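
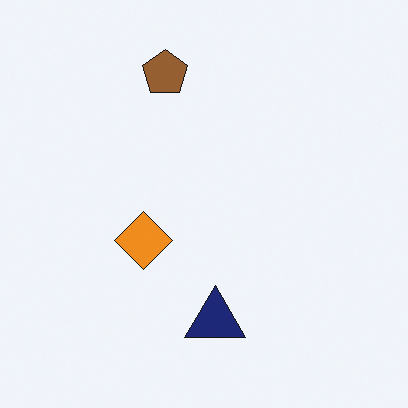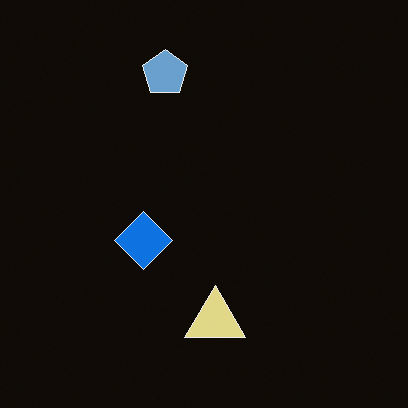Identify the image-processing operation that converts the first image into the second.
It was color-inverted (negative).

The light background has become dark and every shape's color is its complement — a photographic negative.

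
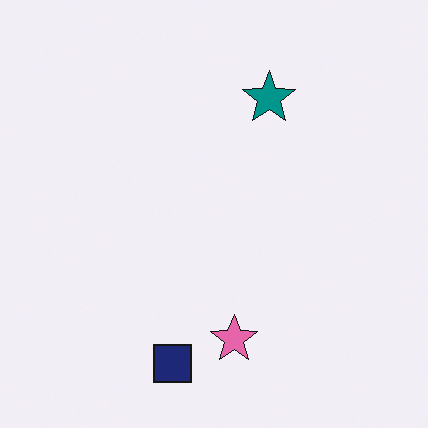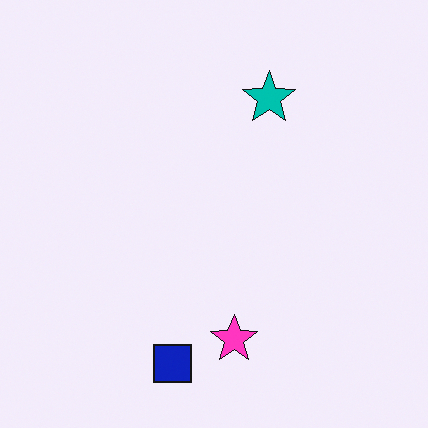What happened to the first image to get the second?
It was heavily oversaturated.

All colors are more vivid — a global saturation change.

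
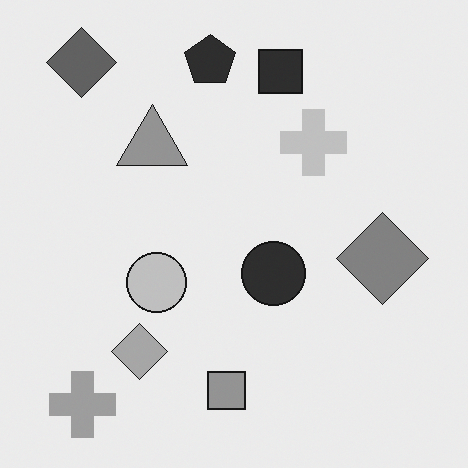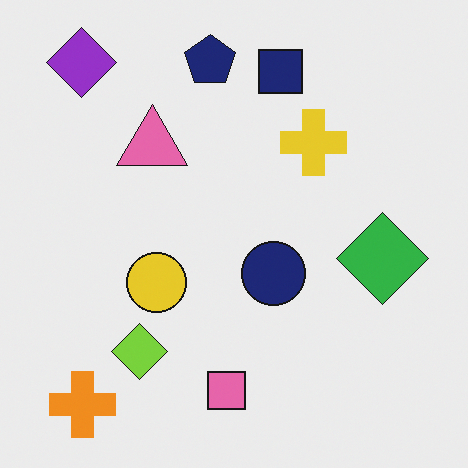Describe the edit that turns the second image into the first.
The transformation is: converted to grayscale.

All color is removed — every shape is now a shade of grey.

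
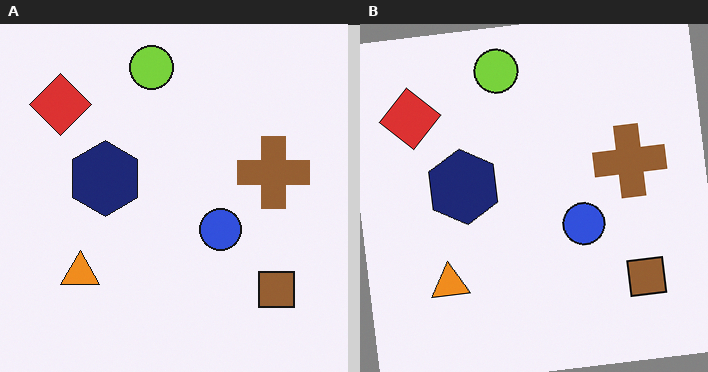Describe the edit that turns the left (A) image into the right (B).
Rotated counter-clockwise by a few degrees.

Every shape is tilted by the same angle and the image corners show triangular fill wedges — a whole-image rotation by a non-right angle.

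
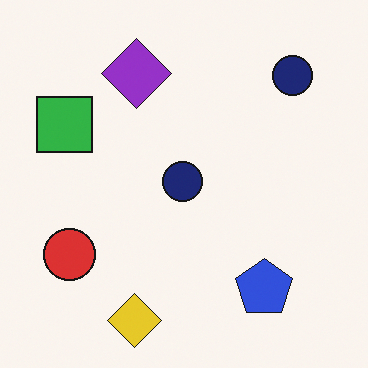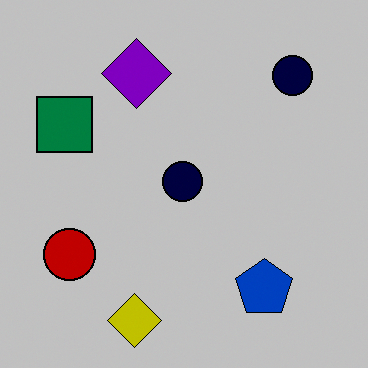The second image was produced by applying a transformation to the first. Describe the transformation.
It was aggressively posterized.

Each flat color has snapped to a coarser quantized level — most visibly, the near-white background has dropped to a flat grey.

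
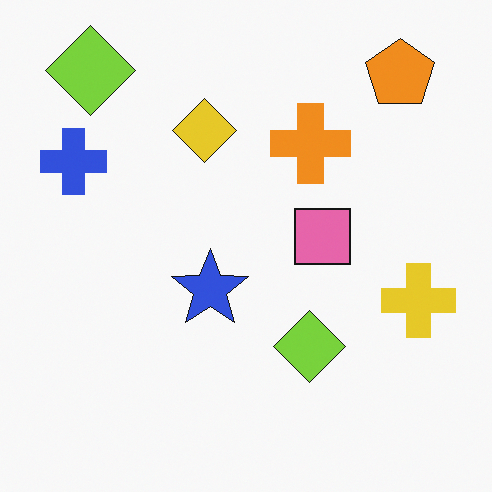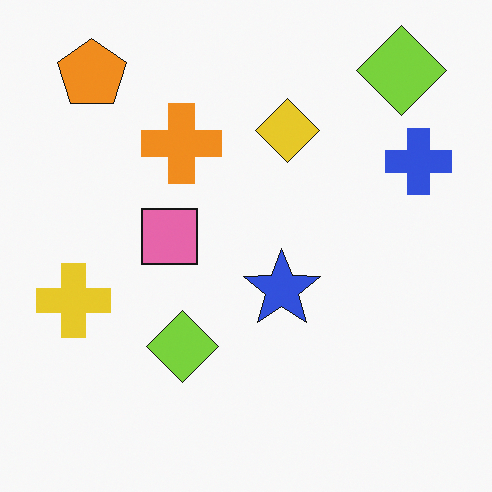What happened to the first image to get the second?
The second image is the first flipped horizontally (left ↔ right).

The blue cross is in the top-left of the first image and the top-right of the second — shapes on opposite sides of the vertical midline have swapped in a mirror flip.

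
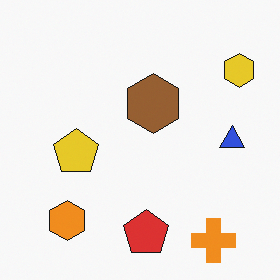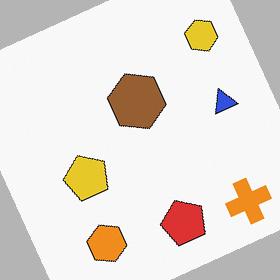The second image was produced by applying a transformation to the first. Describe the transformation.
The image was rotated counter-clockwise by a moderate amount.

Every shape is tilted by the same angle and the image corners show triangular fill wedges — a whole-image rotation by a non-right angle.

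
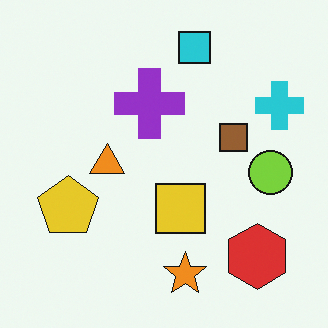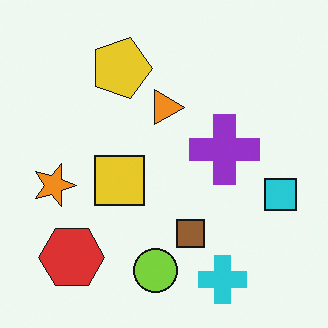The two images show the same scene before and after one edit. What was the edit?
This is the original image rotated 90° clockwise.

The red hexagon sits in the bottom-right of the first image and the bottom-left of the second — consistent with a whole-image 90° clockwise rotation.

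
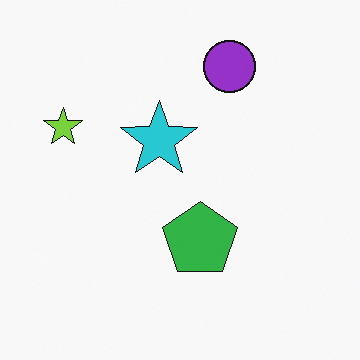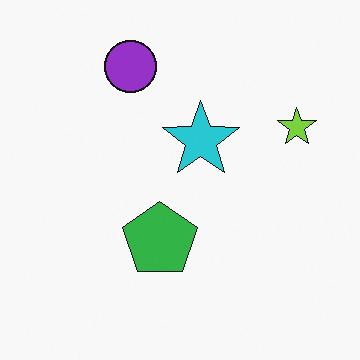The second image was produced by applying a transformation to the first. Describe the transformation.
This is the original image flipped horizontally (left ↔ right).

The lime star is in the left of the first image and the right of the second — shapes on opposite sides of the vertical midline have swapped in a mirror flip.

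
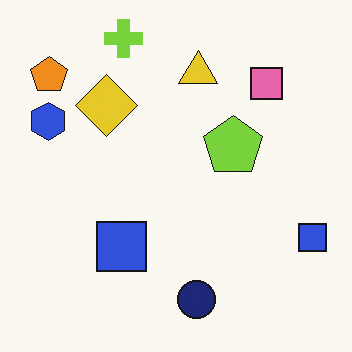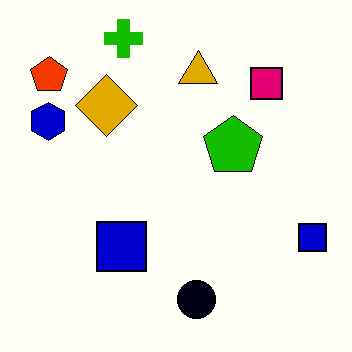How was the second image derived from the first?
It was given much higher contrast.

Tones are pushed away from mid-grey across the whole image — a global contrast change.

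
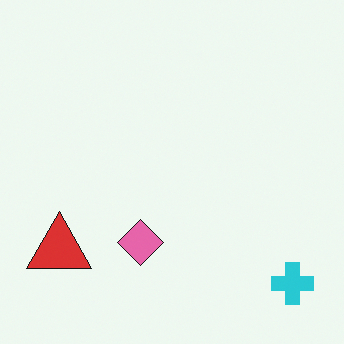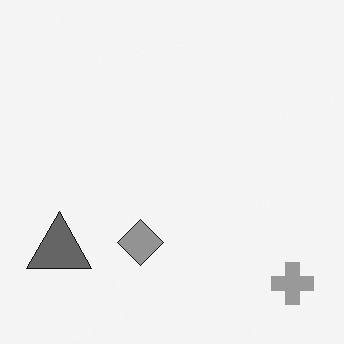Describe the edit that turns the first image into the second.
The transformation is: converted to grayscale.

All color is removed — every shape is now a shade of grey.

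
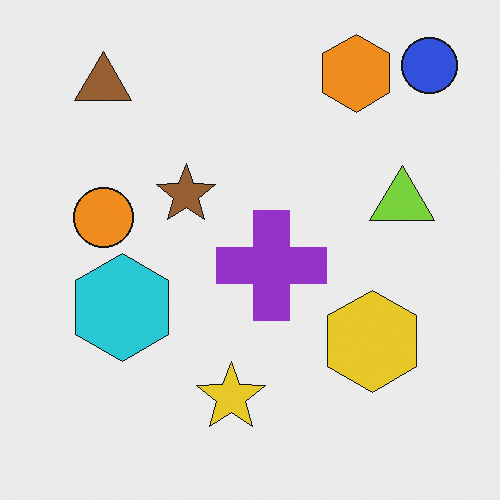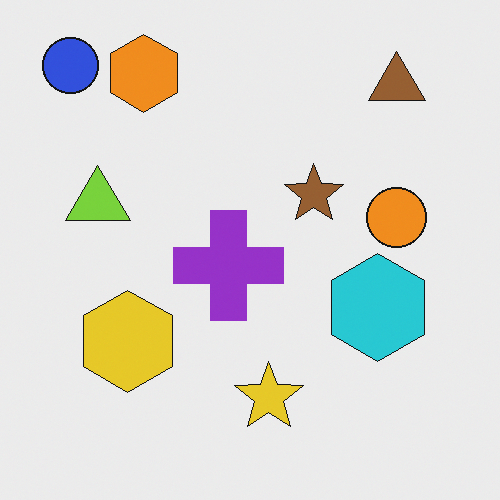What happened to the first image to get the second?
This is the original image flipped horizontally (left ↔ right).

The blue circle is in the top-right of the first image and the top-left of the second — shapes on opposite sides of the vertical midline have swapped in a mirror flip.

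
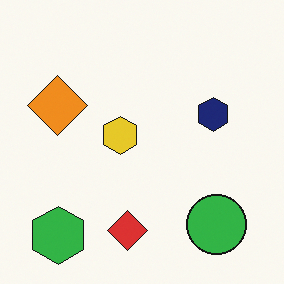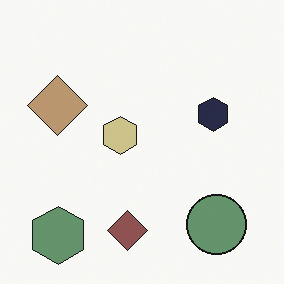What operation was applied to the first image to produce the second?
Made much more muted (saturation change).

All colors are more muted and greyish — a global saturation change.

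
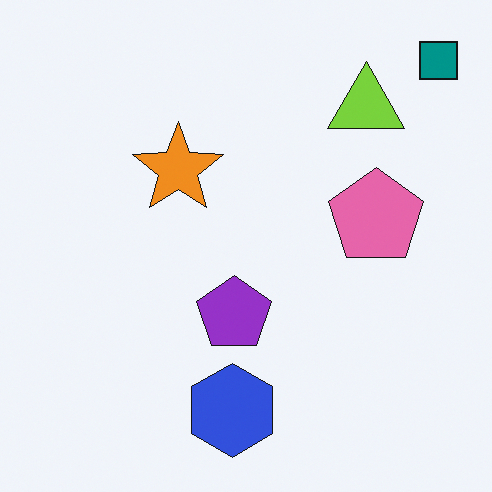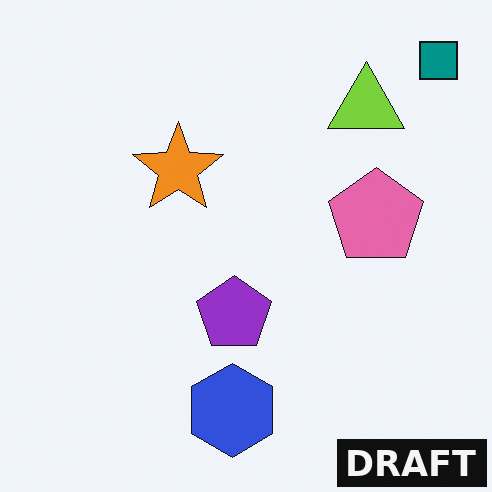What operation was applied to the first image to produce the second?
The image was watermarked with the text "DRAFT" in the lower-right corner.

A dark label reading "DRAFT" appears in the lower-right corner.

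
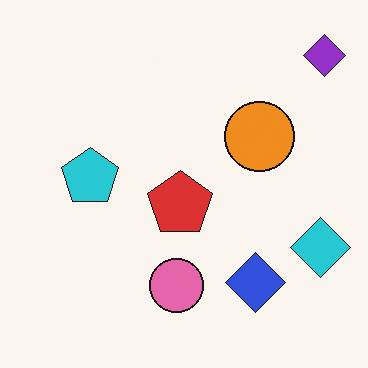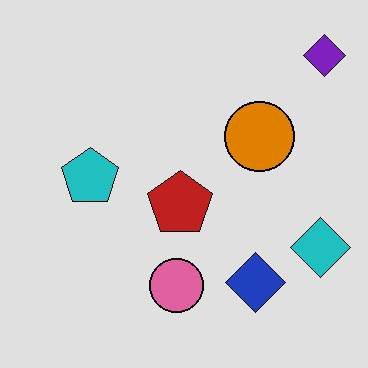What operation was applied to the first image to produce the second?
This is the original image moderately posterized.

Each flat color has snapped to a coarser quantized level — most visibly, the near-white background has dropped to a flat grey.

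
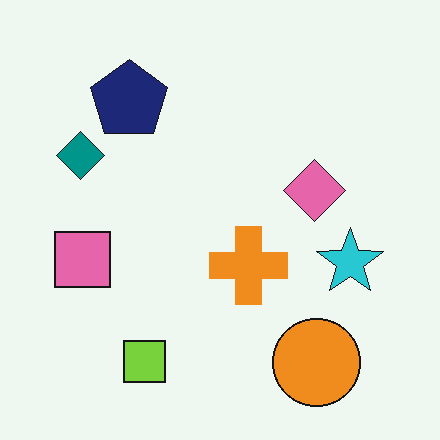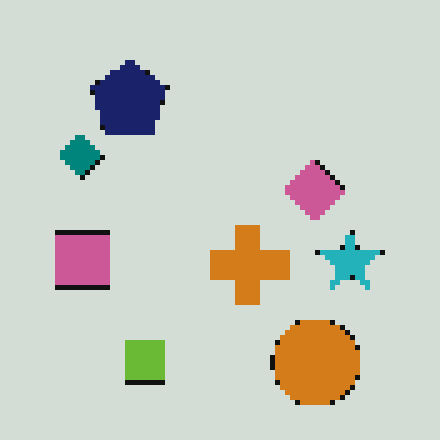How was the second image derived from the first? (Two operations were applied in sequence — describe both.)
This is the original image mildly pixelated, then darkened a little.

Shapes are reduced to large square blocks; fine edges and outlines are lost — a downscale-then-upscale (mosaic) effect. Every pixel — background and shapes alike — is uniformly darkened.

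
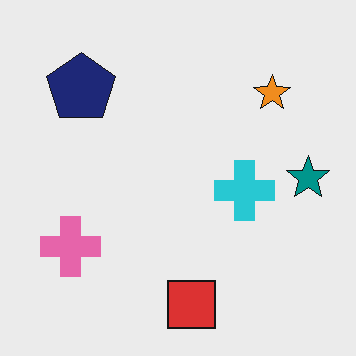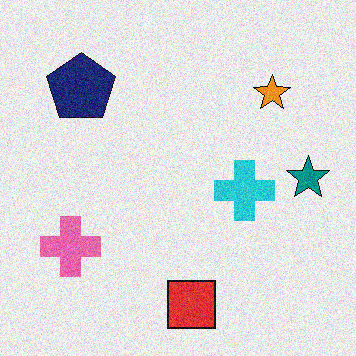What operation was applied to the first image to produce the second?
The transformation is: degraded with visible gaussian noise.

Random speckle covers the whole image, including the flat background.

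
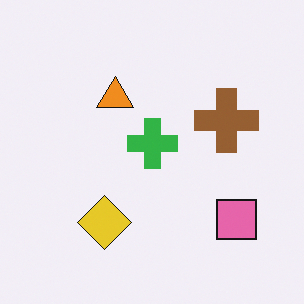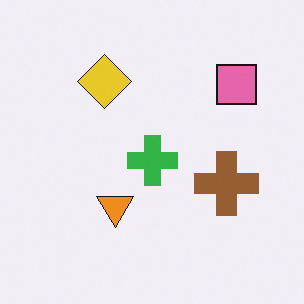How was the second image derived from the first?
The transformation is: flipped vertically (top ↔ bottom).

The yellow diamond is in the bottom of the first image and the top of the second — shapes on opposite sides of the horizontal midline have swapped in a mirror flip.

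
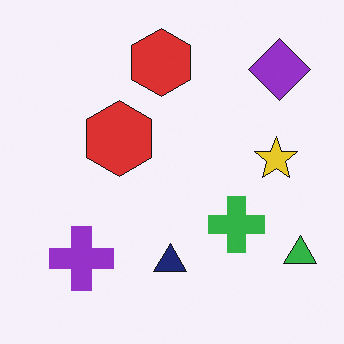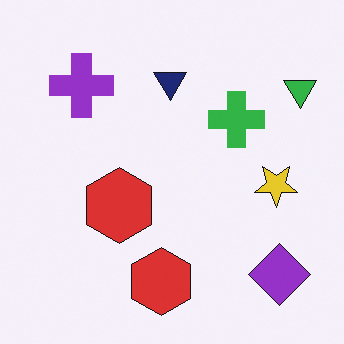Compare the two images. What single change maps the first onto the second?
The transformation is: flipped vertically (top ↔ bottom).

The purple diamond is in the top-right of the first image and the bottom-right of the second — shapes on opposite sides of the horizontal midline have swapped in a mirror flip.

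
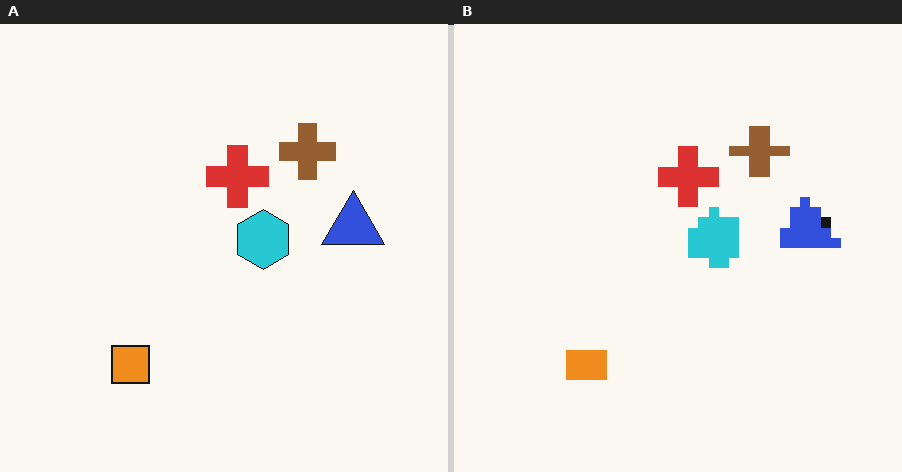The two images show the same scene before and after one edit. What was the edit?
It was coarsely pixelated.

Shapes are reduced to large square blocks; fine edges and outlines are lost — a downscale-then-upscale (mosaic) effect.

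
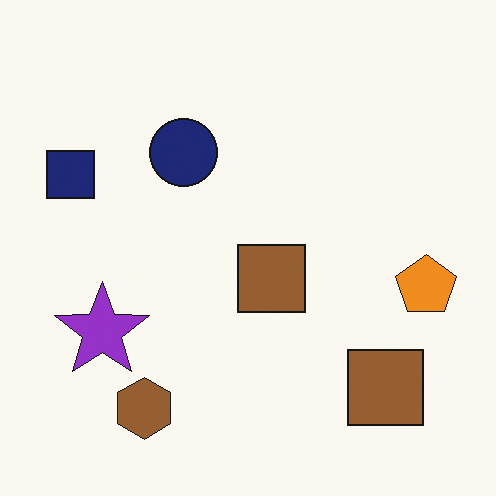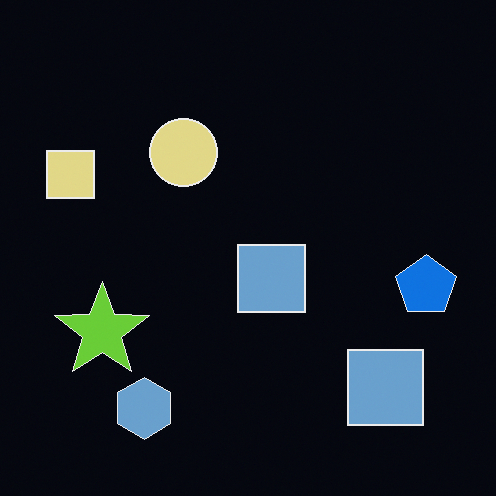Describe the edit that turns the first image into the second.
The second image is the first color-inverted (negative).

The light background has become dark and every shape's color is its complement — a photographic negative.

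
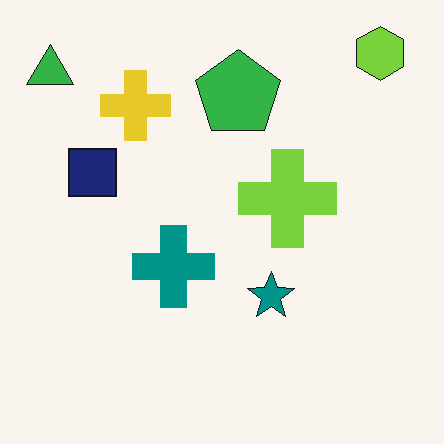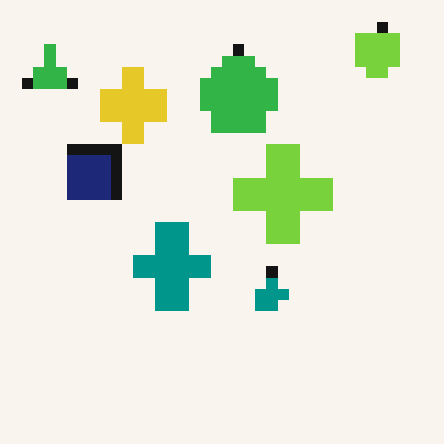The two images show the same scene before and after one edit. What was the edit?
It was coarsely pixelated.

Shapes are reduced to large square blocks; fine edges and outlines are lost — a downscale-then-upscale (mosaic) effect.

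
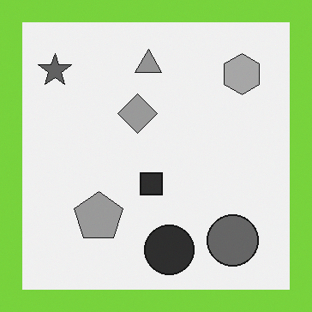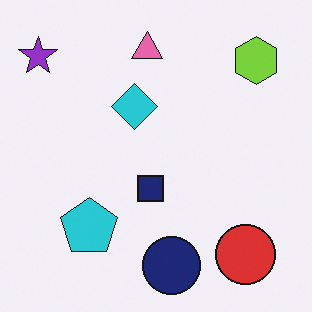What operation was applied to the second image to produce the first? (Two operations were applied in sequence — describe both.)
This is the original image converted to grayscale, then framed with a lime border.

All color is removed — every shape is now a shade of grey. A solid lime frame runs around the edge of the first image, with the content slightly shrunk inside it.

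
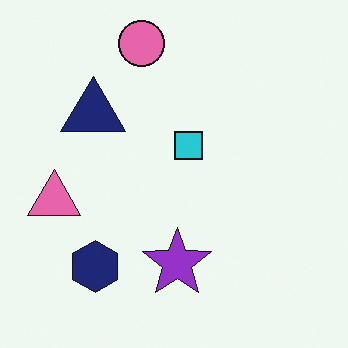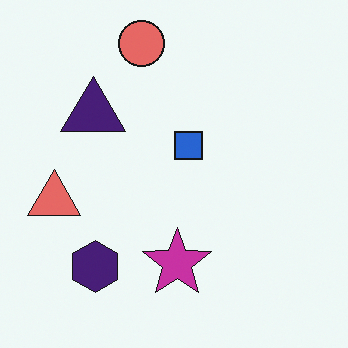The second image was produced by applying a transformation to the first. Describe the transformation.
This is the original image hue-shifted slightly.

Every shape's color has rotated by the same amount around the hue wheel — a uniform hue shift.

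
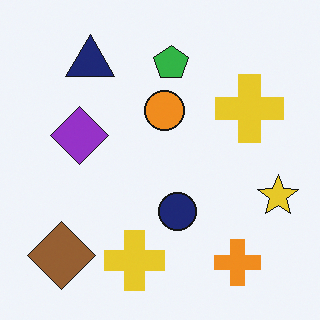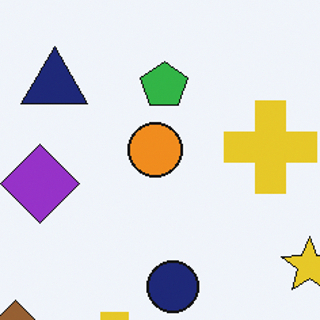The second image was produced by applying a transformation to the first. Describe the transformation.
The second image is the first cropped slightly and scaled back up.

The visible shapes are larger and the field of view is narrower; shapes near the original edges may be partly or wholly outside the frame — a crop-and-rescale.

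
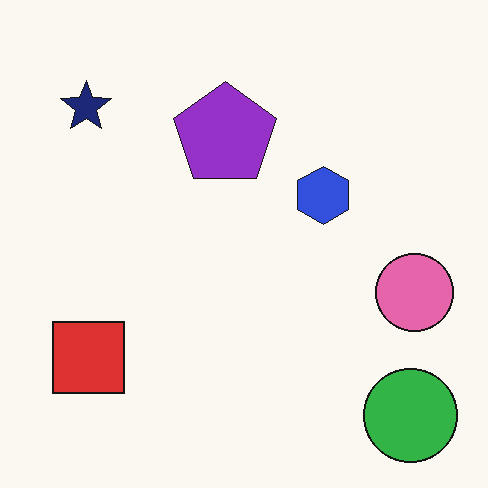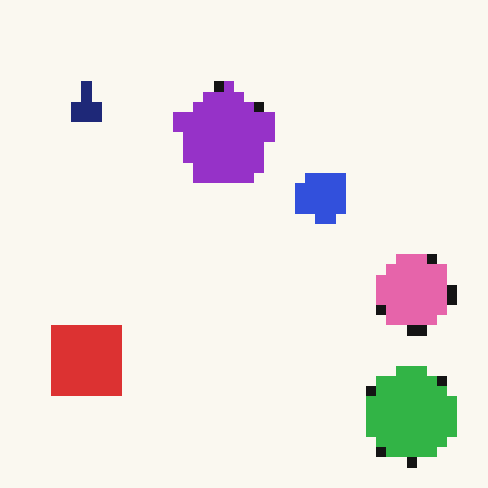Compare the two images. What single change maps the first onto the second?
The transformation is: heavily pixelated into large blocks.

Shapes are reduced to large square blocks; fine edges and outlines are lost — a downscale-then-upscale (mosaic) effect.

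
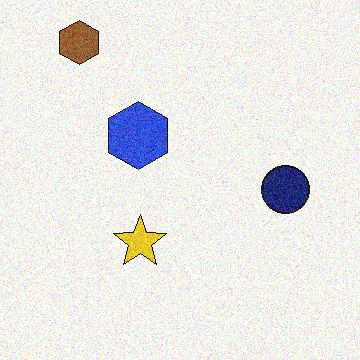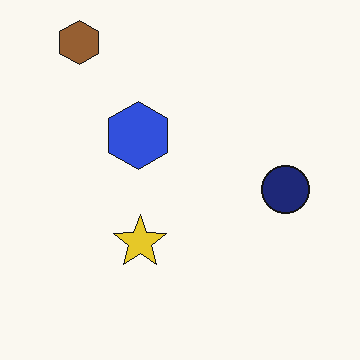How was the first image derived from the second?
The transformation is: degraded with visible gaussian noise.

Random speckle covers the whole image, including the flat background.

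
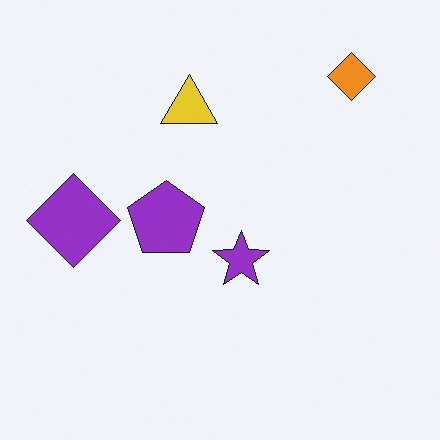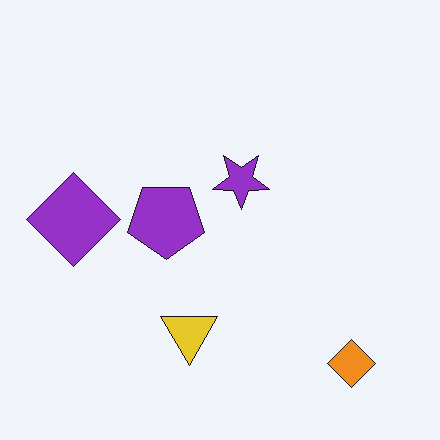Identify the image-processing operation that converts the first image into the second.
Flipped vertically (top ↔ bottom).

The orange diamond is in the top-right of the first image and the bottom-right of the second — shapes on opposite sides of the horizontal midline have swapped in a mirror flip.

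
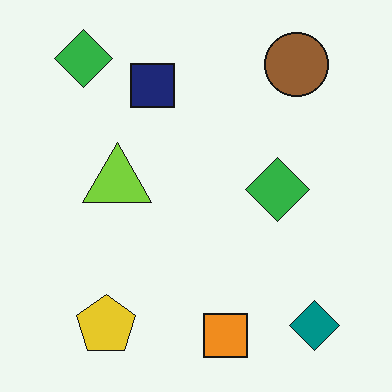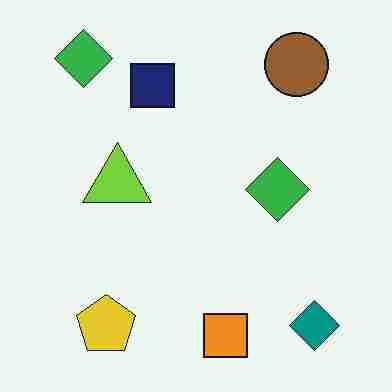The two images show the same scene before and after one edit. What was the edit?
The second image is the first heavily JPEG-compressed with obvious blocking artifacts.

Blocky 8×8 compression artifacts appear around shape edges and the flat background shows ringing — characteristic JPEG degradation.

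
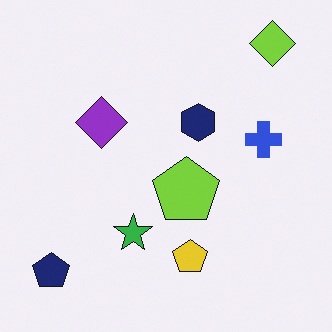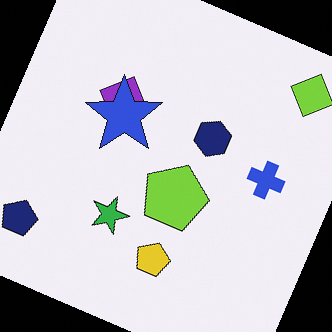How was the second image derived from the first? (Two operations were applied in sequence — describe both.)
The transformation is: rotated clockwise by a moderate amount, then overlaid with an additional blue star.

Every shape is tilted by the same angle and the image corners show triangular fill wedges — a whole-image rotation by a non-right angle. A blue star appears in the second image that is absent from the first.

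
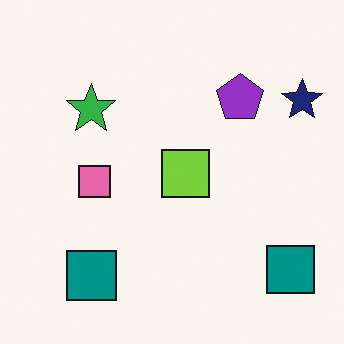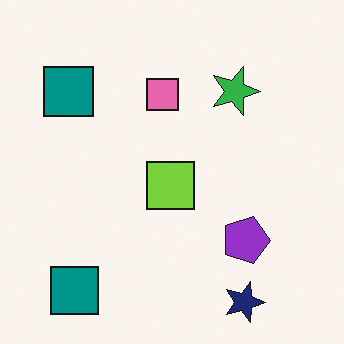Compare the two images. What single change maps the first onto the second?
The transformation is: rotated 90° clockwise.

The navy star sits in the top-right of the first image and the bottom-right of the second — consistent with a whole-image 90° clockwise rotation.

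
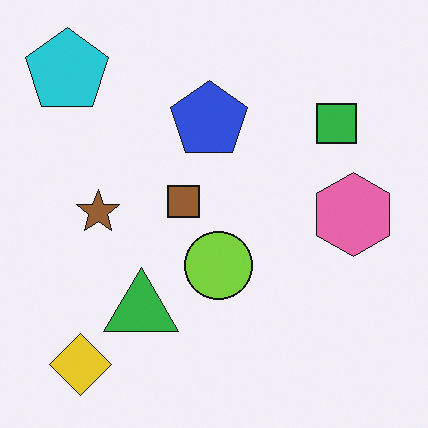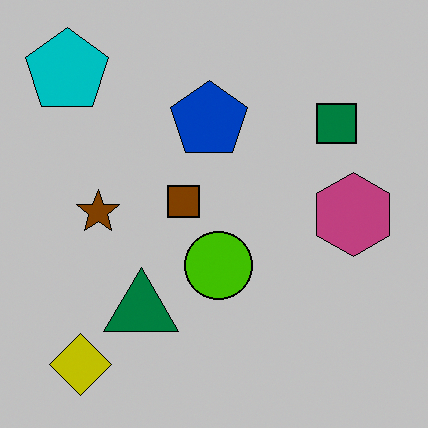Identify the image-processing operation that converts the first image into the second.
It was heavily posterized to just a handful of flat colors.

Each flat color has snapped to a coarser quantized level — most visibly, the near-white background has dropped to a flat grey.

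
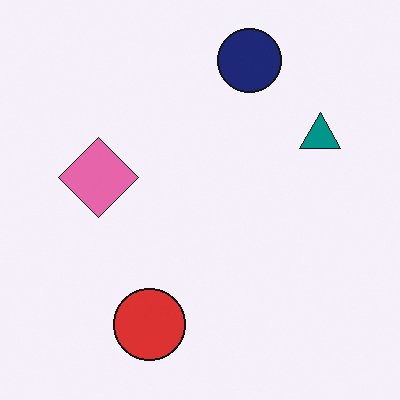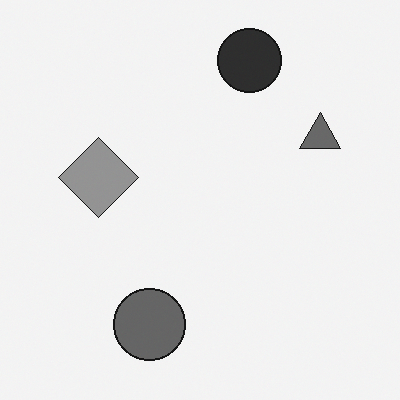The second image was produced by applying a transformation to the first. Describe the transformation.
Converted to grayscale.

All color is removed — every shape is now a shade of grey.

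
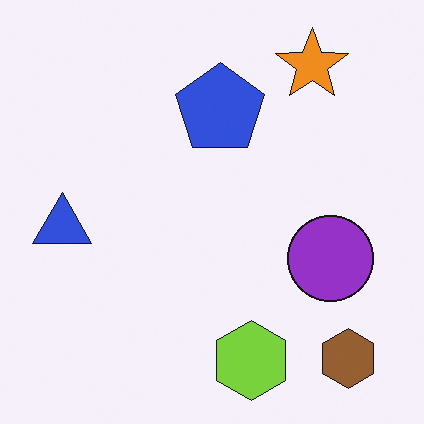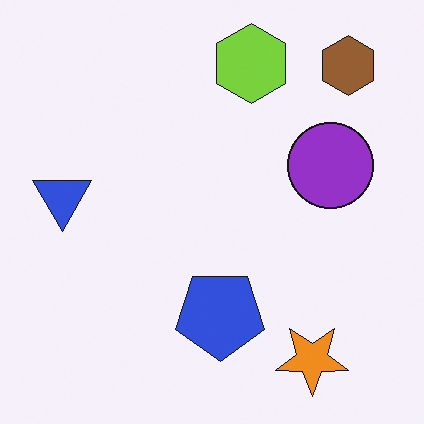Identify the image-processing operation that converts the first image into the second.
The image was flipped vertically (top ↔ bottom).

The lime hexagon is in the bottom of the first image and the top of the second — shapes on opposite sides of the horizontal midline have swapped in a mirror flip.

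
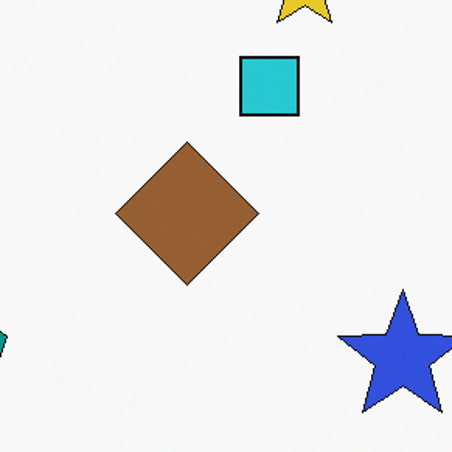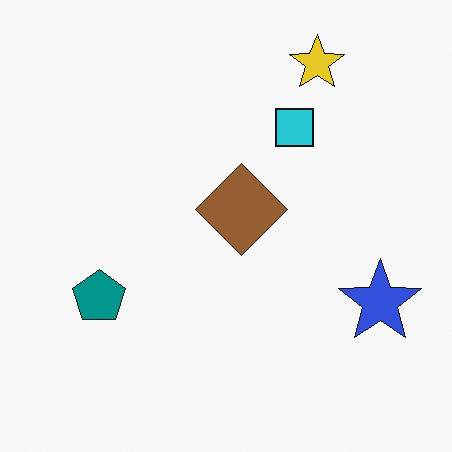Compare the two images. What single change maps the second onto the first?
The first image is the second cropped slightly and scaled back up.

The visible shapes are larger and the field of view is narrower; shapes near the original edges may be partly or wholly outside the frame — a crop-and-rescale.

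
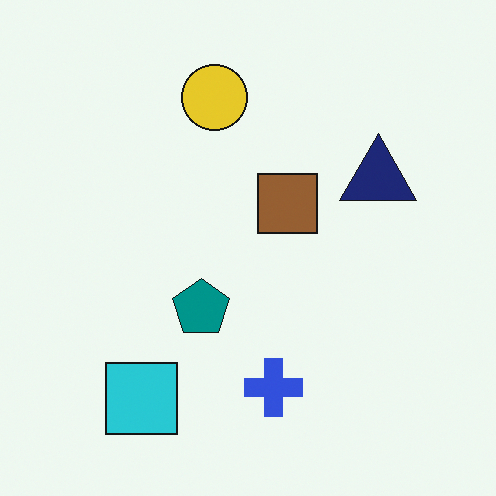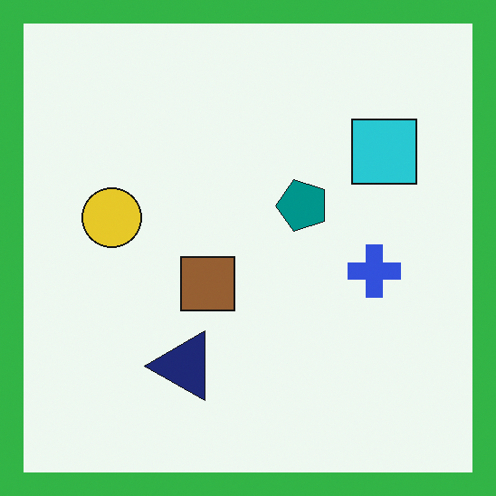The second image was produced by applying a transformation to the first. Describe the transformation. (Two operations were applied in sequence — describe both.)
The second image is the first transposed (reflected across the top-left ↔ bottom-right diagonal), then framed with a green border.

Shapes have swapped their row and column positions — what was in the top-right is now in the bottom-left — a diagonal reflection. A solid green frame runs around the edge of the second image, with the content slightly shrunk inside it.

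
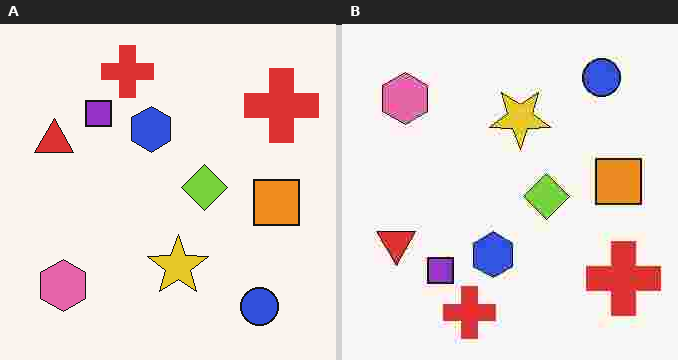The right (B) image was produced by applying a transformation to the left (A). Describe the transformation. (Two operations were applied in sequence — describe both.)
Flipped vertically (top ↔ bottom), then degraded with heavy JPEG compression.

The blue circle is in the bottom-right of the left (A) image and the top-right of the right (B) — shapes on opposite sides of the horizontal midline have swapped in a mirror flip. Blocky 8×8 compression artifacts appear around shape edges and the flat background shows ringing — characteristic JPEG degradation.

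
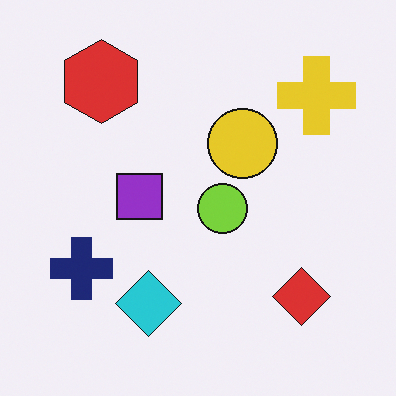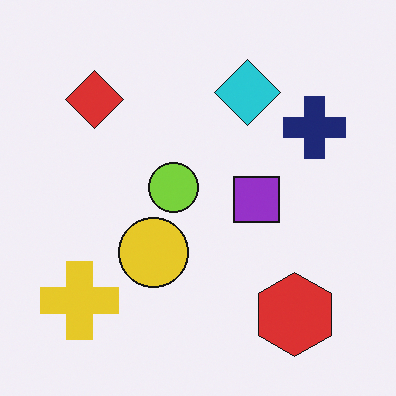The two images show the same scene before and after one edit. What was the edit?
Rotated 180°.

The yellow cross sits in the top-right of the first image and the bottom-left of the second — consistent with a whole-image 180° rotation.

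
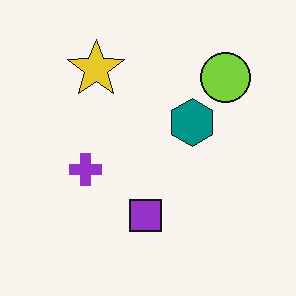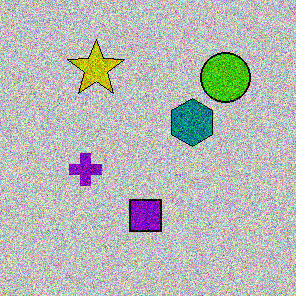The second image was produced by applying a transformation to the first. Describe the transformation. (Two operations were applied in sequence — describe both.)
The transformation is: aggressively posterized, then degraded with strong gaussian noise.

Each flat color has snapped to a coarser quantized level — most visibly, the near-white background has dropped to a flat grey. Random speckle covers the whole image, including the flat background.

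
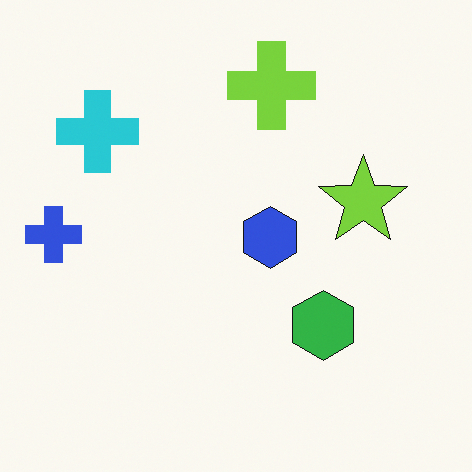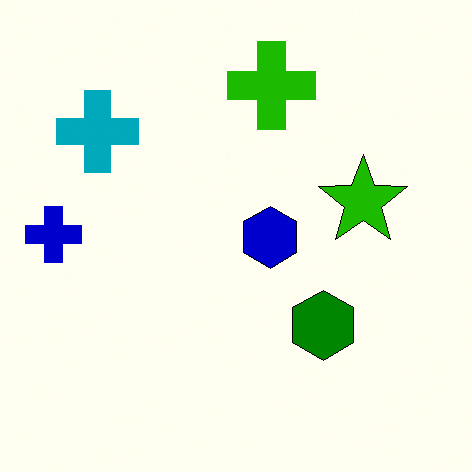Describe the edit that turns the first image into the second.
It was boosted in contrast.

Tones are pushed away from mid-grey across the whole image — a global contrast change.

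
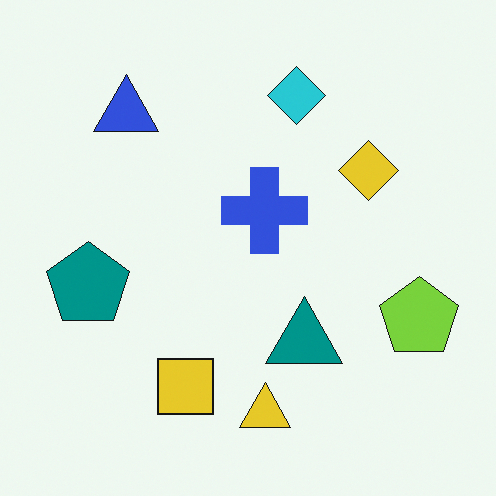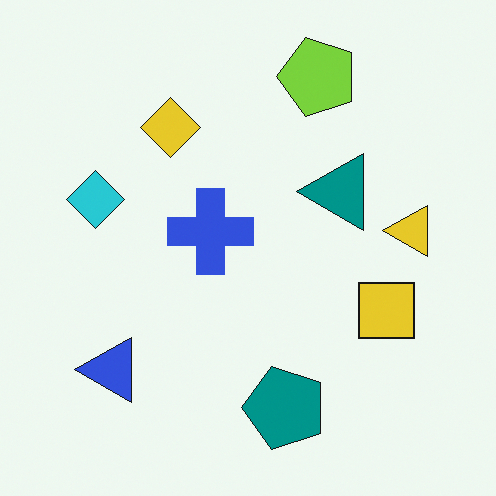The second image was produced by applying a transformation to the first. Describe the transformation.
The transformation is: rotated 90° counter-clockwise.

The lime pentagon sits in the right of the first image and the top of the second — consistent with a whole-image 90° counter-clockwise rotation.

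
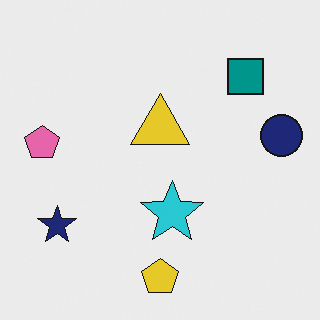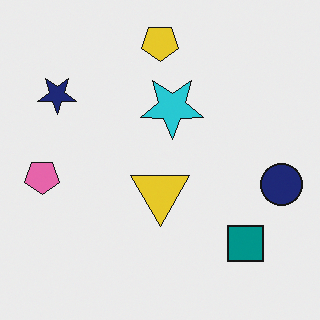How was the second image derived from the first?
It was flipped vertically (top ↔ bottom).

The yellow pentagon is in the bottom of the first image and the top of the second — shapes on opposite sides of the horizontal midline have swapped in a mirror flip.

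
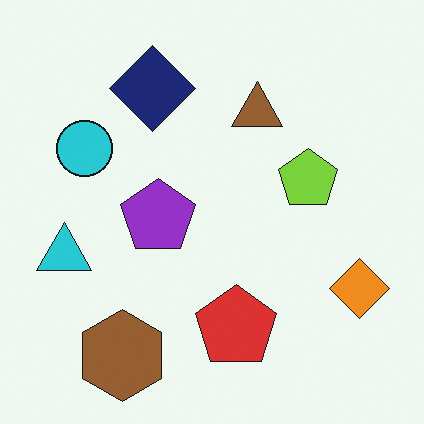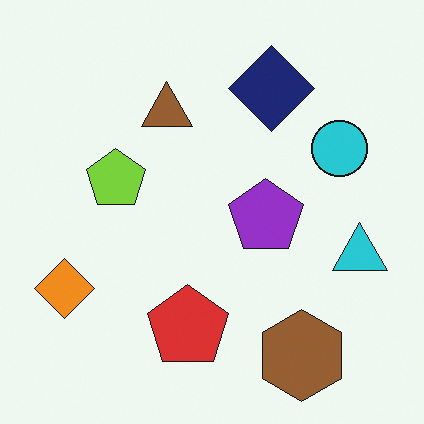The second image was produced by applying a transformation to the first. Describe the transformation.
It was flipped horizontally (left ↔ right).

The cyan triangle is in the left of the first image and the right of the second — shapes on opposite sides of the vertical midline have swapped in a mirror flip.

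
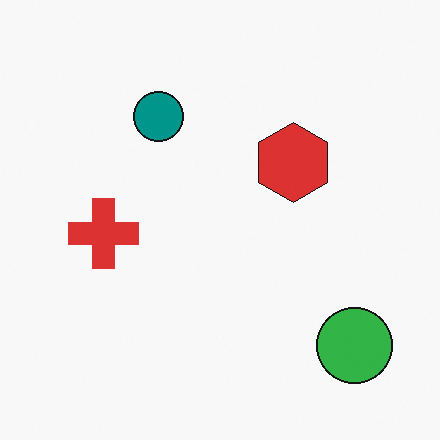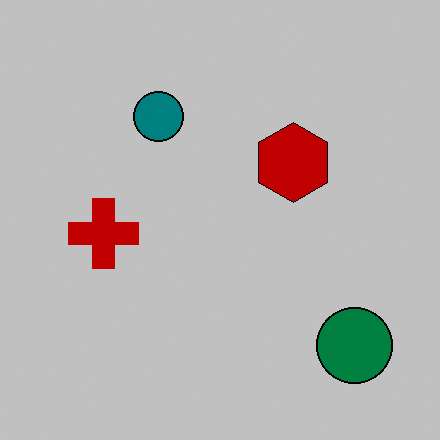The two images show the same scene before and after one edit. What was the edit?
The second image is the first heavily posterized to just a handful of flat colors.

Each flat color has snapped to a coarser quantized level — most visibly, the near-white background has dropped to a flat grey.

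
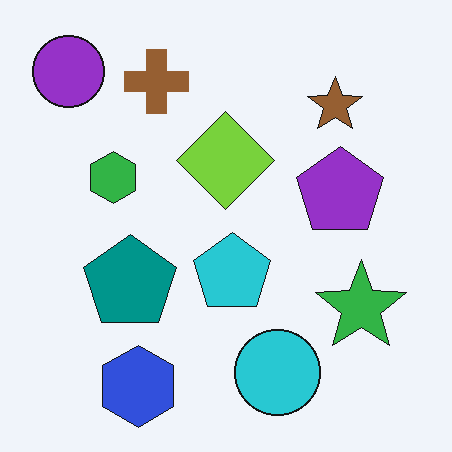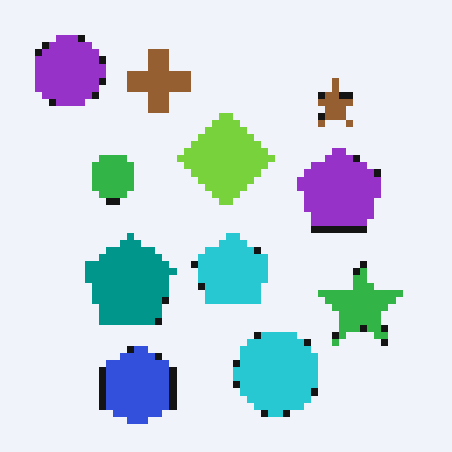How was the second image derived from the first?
This is the original image moderately pixelated.

Shapes are reduced to large square blocks; fine edges and outlines are lost — a downscale-then-upscale (mosaic) effect.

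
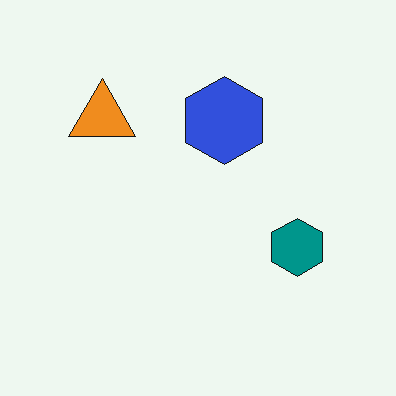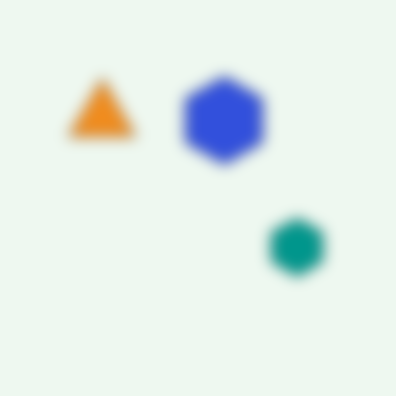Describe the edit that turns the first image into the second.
Heavily blurred.

Shape edges and outlines are uniformly softened across the whole image.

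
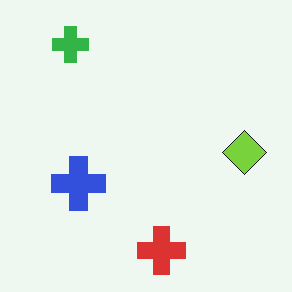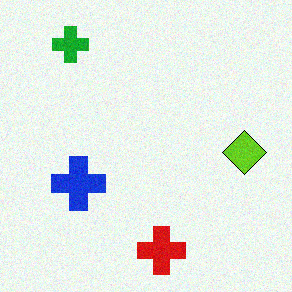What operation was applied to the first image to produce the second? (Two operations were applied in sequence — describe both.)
The second image is the first degraded with subtle gaussian noise, then given slightly increased contrast.

Random speckle covers the whole image, including the flat background. Tones are pushed away from mid-grey across the whole image — a global contrast change.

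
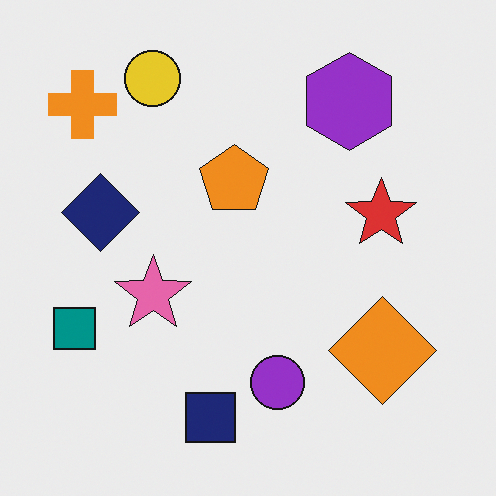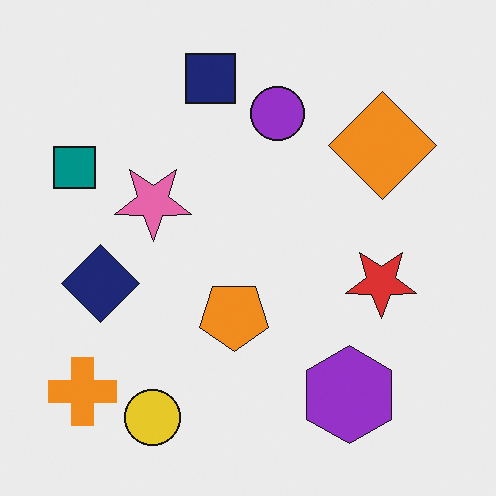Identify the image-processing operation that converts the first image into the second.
It was flipped vertically (top ↔ bottom).

The yellow circle is in the top-left of the first image and the bottom-left of the second — shapes on opposite sides of the horizontal midline have swapped in a mirror flip.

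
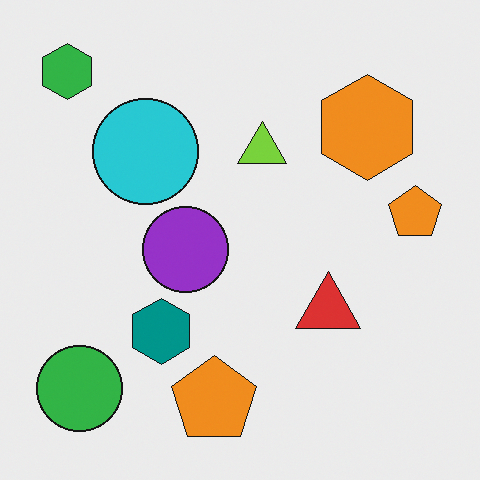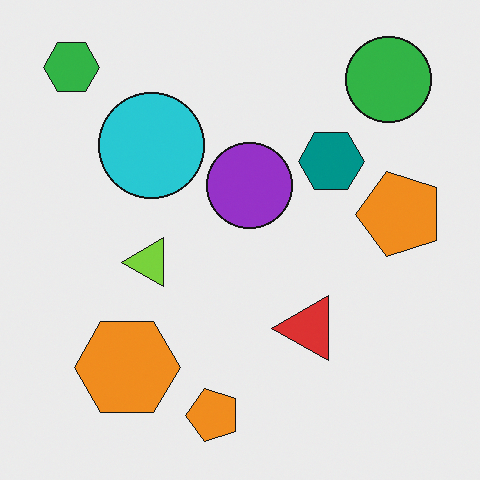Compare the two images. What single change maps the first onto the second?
Transposed (reflected across the top-left ↔ bottom-right diagonal).

Shapes have swapped their row and column positions — what was in the top-right is now in the bottom-left — a diagonal reflection.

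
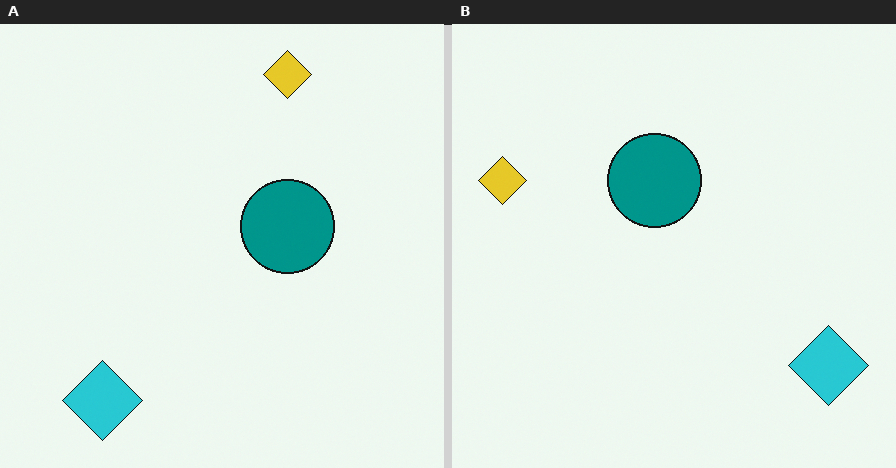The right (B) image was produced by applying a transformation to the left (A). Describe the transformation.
The transformation is: rotated 90° counter-clockwise.

The cyan diamond sits in the bottom-left of the left (A) image and the bottom-right of the right (B) — consistent with a whole-image 90° counter-clockwise rotation.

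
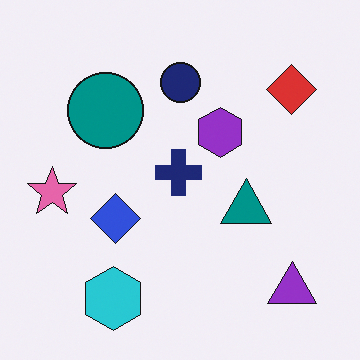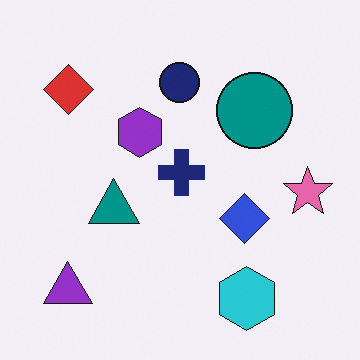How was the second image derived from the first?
The transformation is: flipped horizontally (left ↔ right).

The pink star is in the left of the first image and the right of the second — shapes on opposite sides of the vertical midline have swapped in a mirror flip.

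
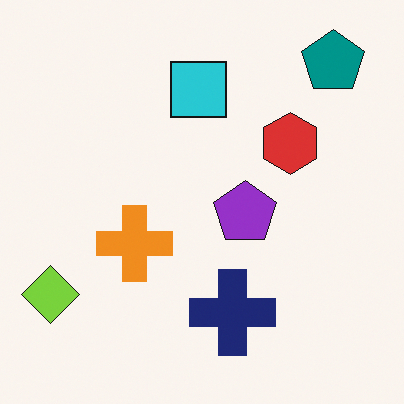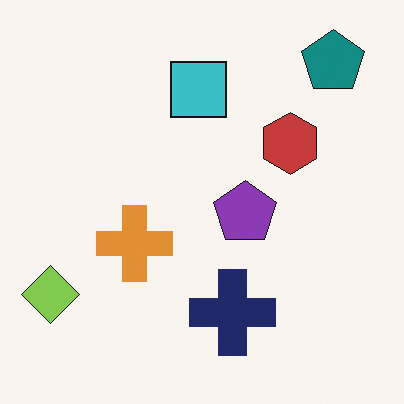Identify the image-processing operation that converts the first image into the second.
The transformation is: slightly desaturated.

All colors are more muted and greyish — a global saturation change.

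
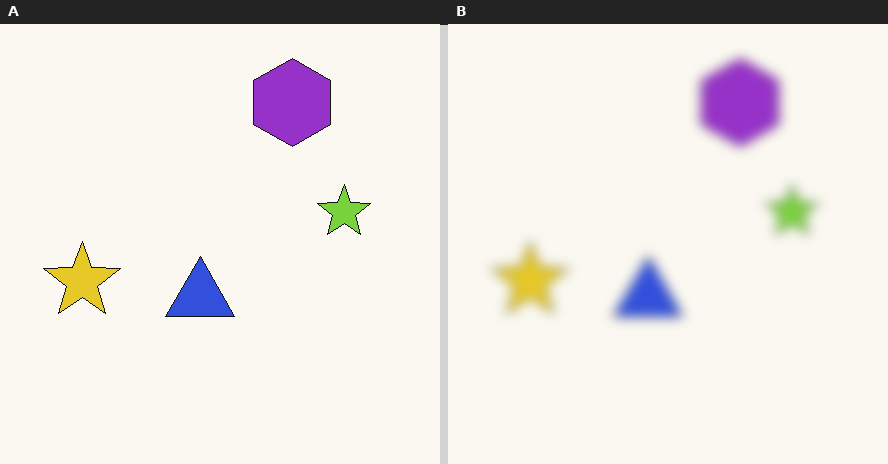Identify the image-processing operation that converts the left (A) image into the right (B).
Heavily blurred.

Shape edges and outlines are uniformly softened across the whole image.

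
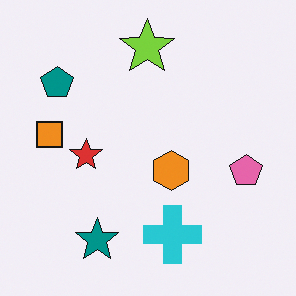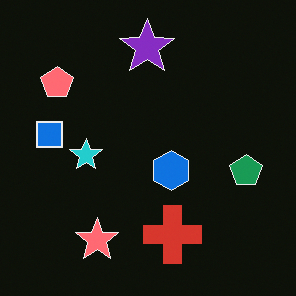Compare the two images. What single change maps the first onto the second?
This is the original image color-inverted (negative).

The light background has become dark and every shape's color is its complement — a photographic negative.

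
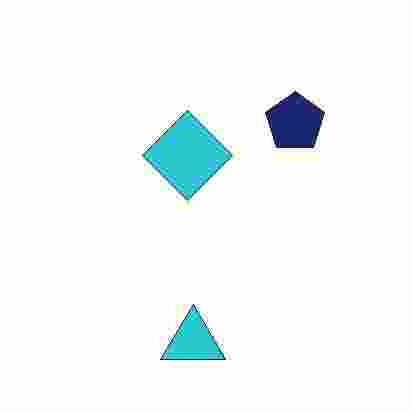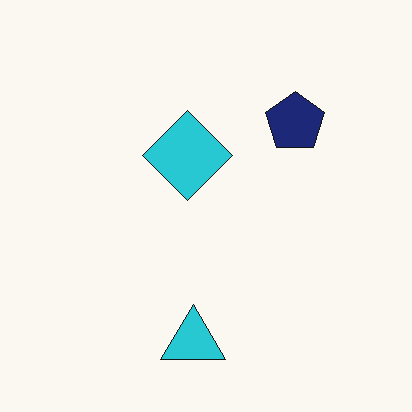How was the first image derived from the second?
Heavily JPEG-compressed with obvious blocking artifacts.

Blocky 8×8 compression artifacts appear around shape edges and the flat background shows ringing — characteristic JPEG degradation.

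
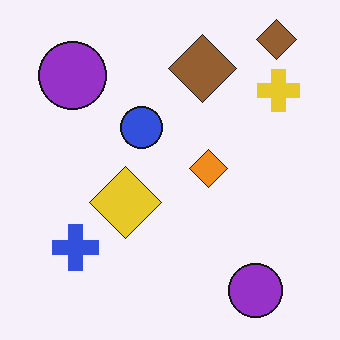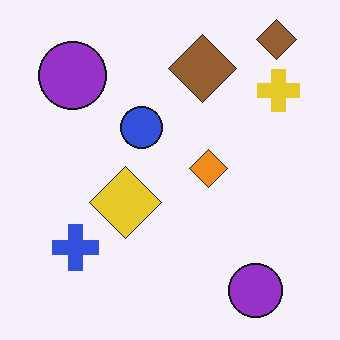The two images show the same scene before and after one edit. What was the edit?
The transformation is: JPEG-compressed with visible artifacts.

Blocky 8×8 compression artifacts appear around shape edges and the flat background shows ringing — characteristic JPEG degradation.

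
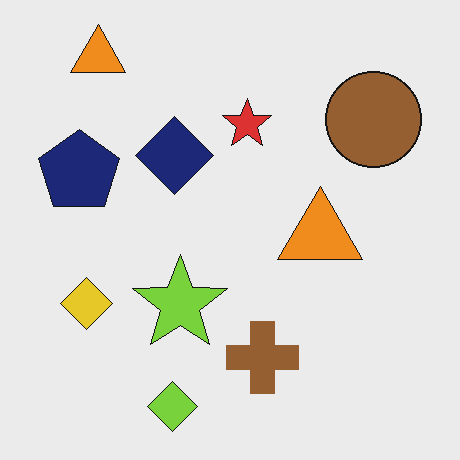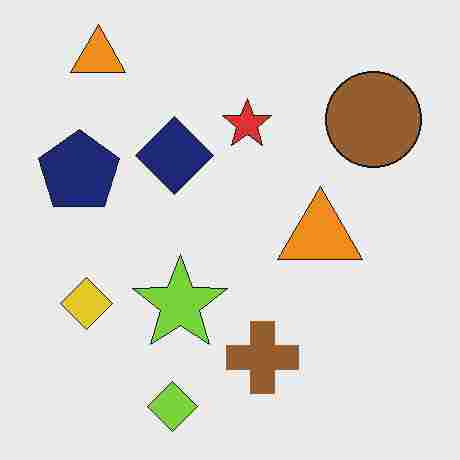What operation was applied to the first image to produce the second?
Degraded with heavy JPEG compression.

Blocky 8×8 compression artifacts appear around shape edges and the flat background shows ringing — characteristic JPEG degradation.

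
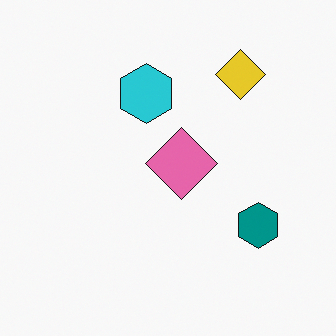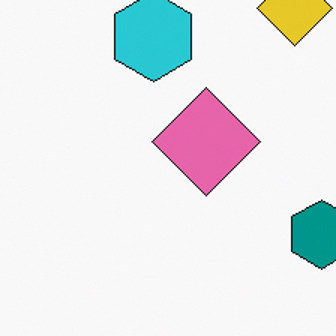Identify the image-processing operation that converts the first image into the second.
The image was cropped to a modestly smaller region and rescaled.

The visible shapes are larger and the field of view is narrower; shapes near the original edges may be partly or wholly outside the frame — a crop-and-rescale.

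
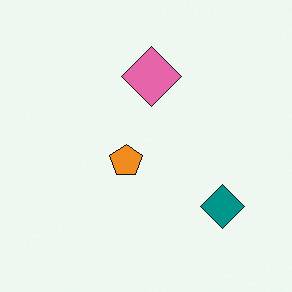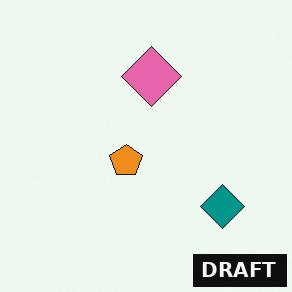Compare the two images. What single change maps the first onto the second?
The transformation is: watermarked with the text "DRAFT" in the lower-right corner.

A dark label reading "DRAFT" appears in the lower-right corner.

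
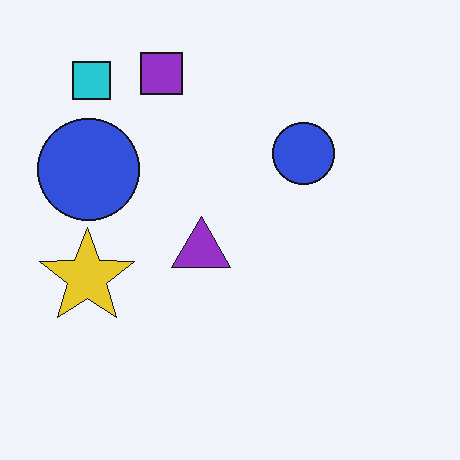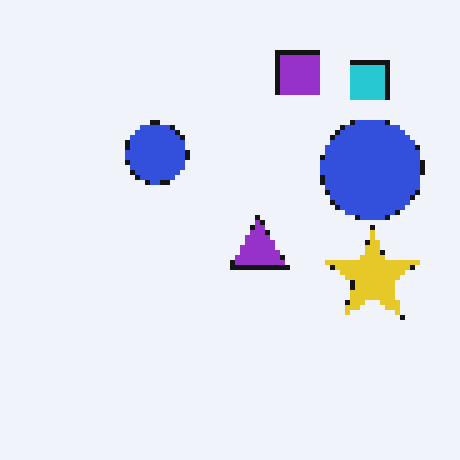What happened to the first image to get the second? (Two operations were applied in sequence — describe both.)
The transformation is: lightly pixelated (a mild mosaic effect), then flipped horizontally (left ↔ right).

Shapes are reduced to large square blocks; fine edges and outlines are lost — a downscale-then-upscale (mosaic) effect. The yellow star is in the left of the first image and the right of the second — shapes on opposite sides of the vertical midline have swapped in a mirror flip.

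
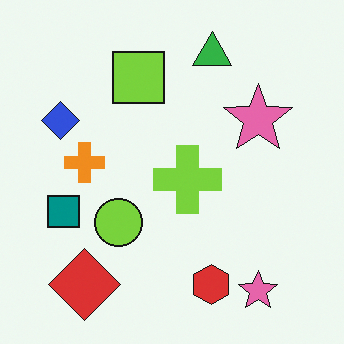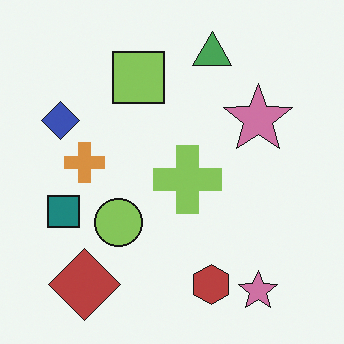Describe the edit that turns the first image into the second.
This is the original image slightly desaturated.

All colors are more muted and greyish — a global saturation change.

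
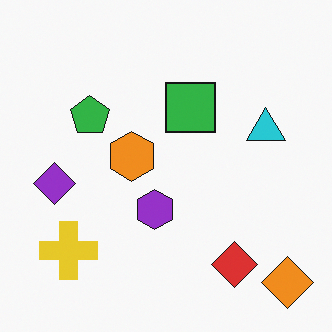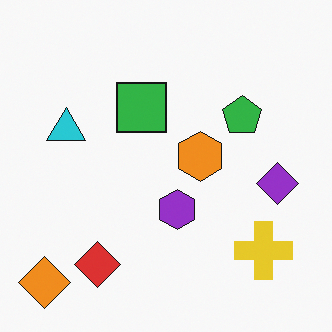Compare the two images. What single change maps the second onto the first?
The transformation is: flipped horizontally (left ↔ right).

The orange diamond is in the bottom-left of the second image and the bottom-right of the first — shapes on opposite sides of the vertical midline have swapped in a mirror flip.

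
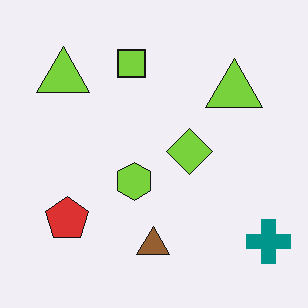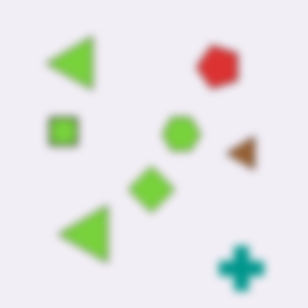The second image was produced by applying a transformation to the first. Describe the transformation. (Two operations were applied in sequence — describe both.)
It was transposed (reflected across the top-left ↔ bottom-right diagonal), then moderately blurred.

Shapes have swapped their row and column positions — what was in the top-right is now in the bottom-left — a diagonal reflection. Shape edges and outlines are uniformly softened across the whole image.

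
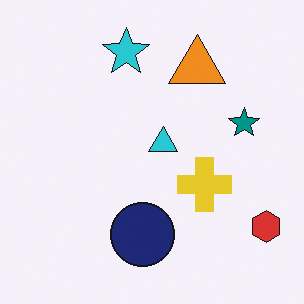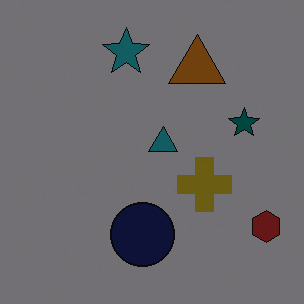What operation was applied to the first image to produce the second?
Substantially darkened.

Every pixel — background and shapes alike — is uniformly darkened.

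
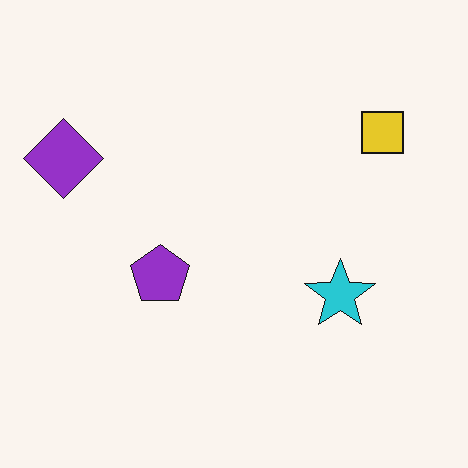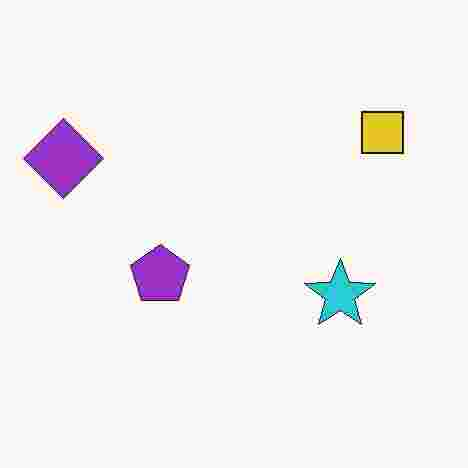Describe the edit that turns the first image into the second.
It was heavily JPEG-compressed with obvious blocking artifacts.

Blocky 8×8 compression artifacts appear around shape edges and the flat background shows ringing — characteristic JPEG degradation.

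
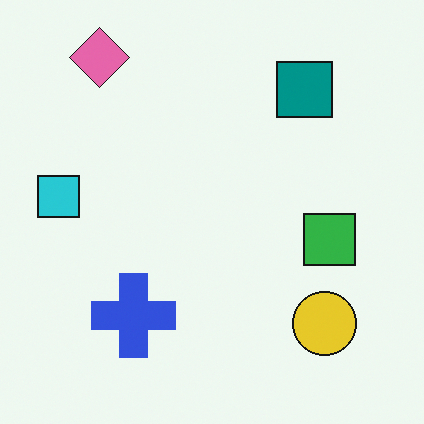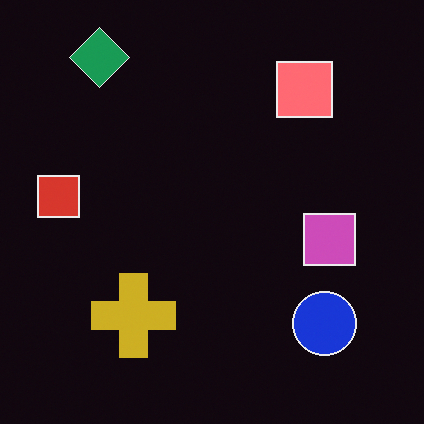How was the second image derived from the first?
The second image is the first color-inverted (negative).

The light background has become dark and every shape's color is its complement — a photographic negative.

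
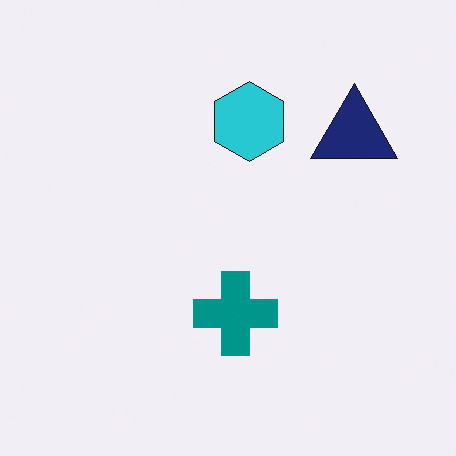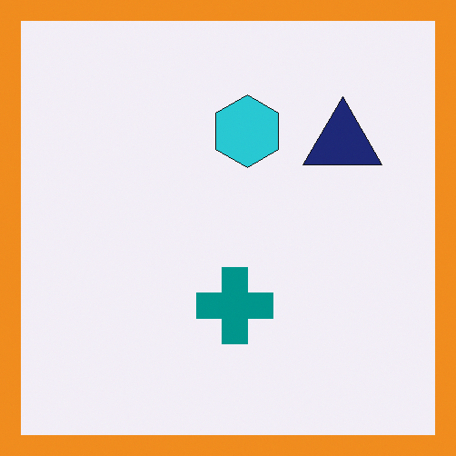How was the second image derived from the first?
The second image is the first framed with a orange border.

A solid orange frame runs around the edge of the second image, with the content slightly shrunk inside it.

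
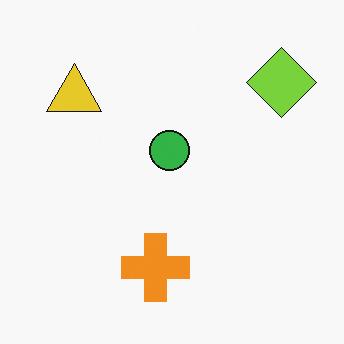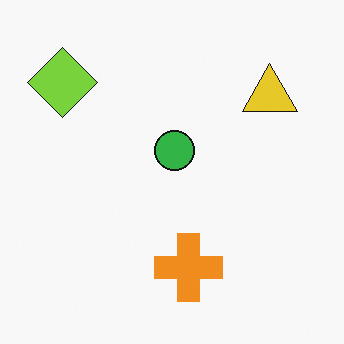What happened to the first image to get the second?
This is the original image flipped horizontally (left ↔ right).

The lime diamond is in the top-right of the first image and the top-left of the second — shapes on opposite sides of the vertical midline have swapped in a mirror flip.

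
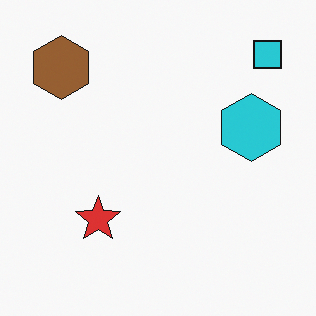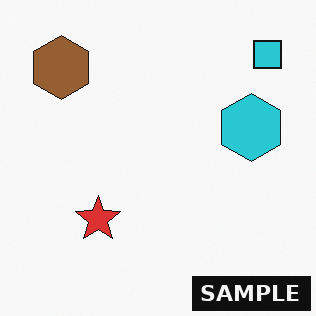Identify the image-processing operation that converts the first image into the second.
The second image is the first watermarked with the text "SAMPLE" in the lower-right corner.

A dark label reading "SAMPLE" appears in the lower-right corner.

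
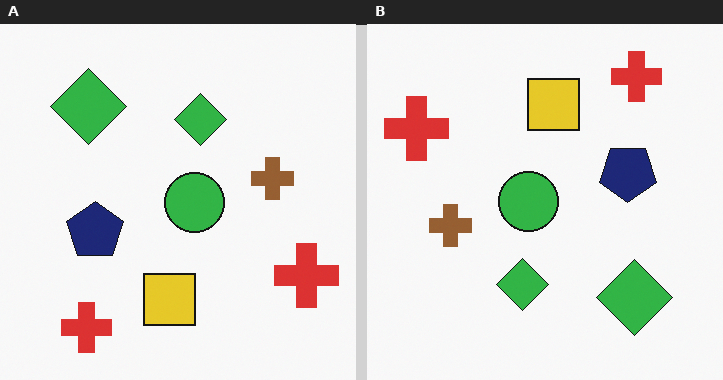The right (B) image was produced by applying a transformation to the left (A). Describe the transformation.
The transformation is: rotated 180°.

The yellow square sits in the bottom of the left (A) image and the top of the right (B) — consistent with a whole-image 180° rotation.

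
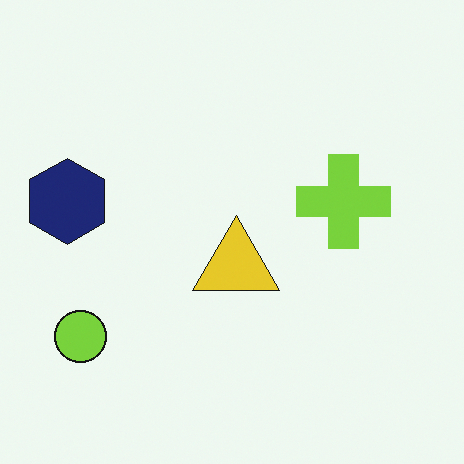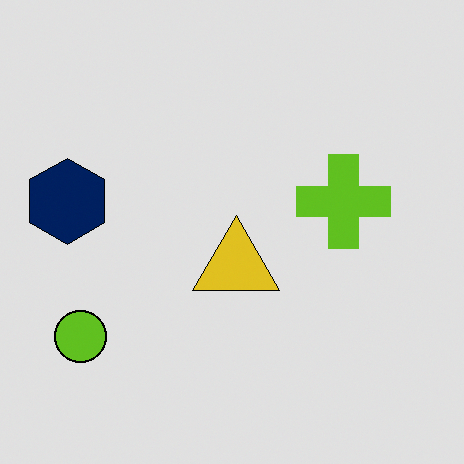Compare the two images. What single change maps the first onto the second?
This is the original image posterized to a reduced palette.

Each flat color has snapped to a coarser quantized level — most visibly, the near-white background has dropped to a flat grey.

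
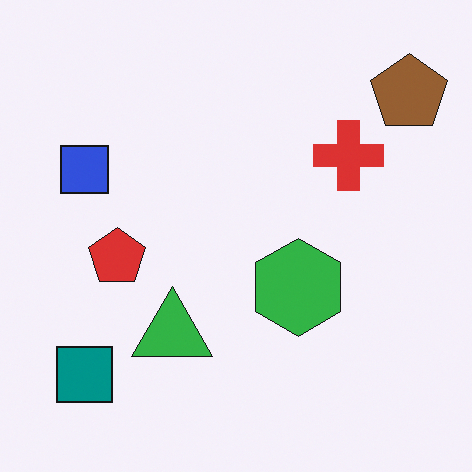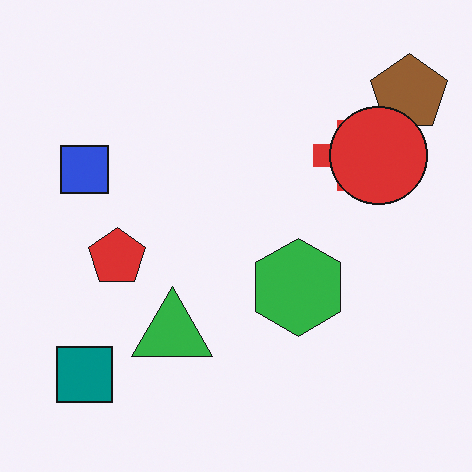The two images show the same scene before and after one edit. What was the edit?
The image was overlaid with an additional red circle.

A red circle appears in the second image that is absent from the first.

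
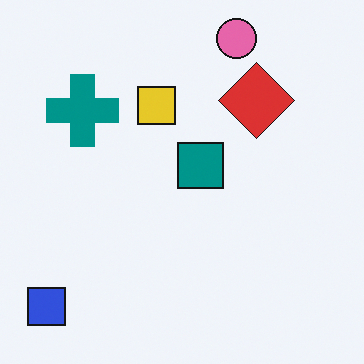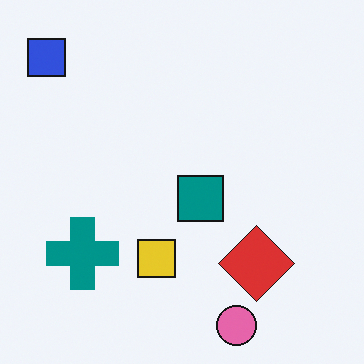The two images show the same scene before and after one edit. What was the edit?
It was flipped vertically (top ↔ bottom).

The pink circle is in the top of the first image and the bottom of the second — shapes on opposite sides of the horizontal midline have swapped in a mirror flip.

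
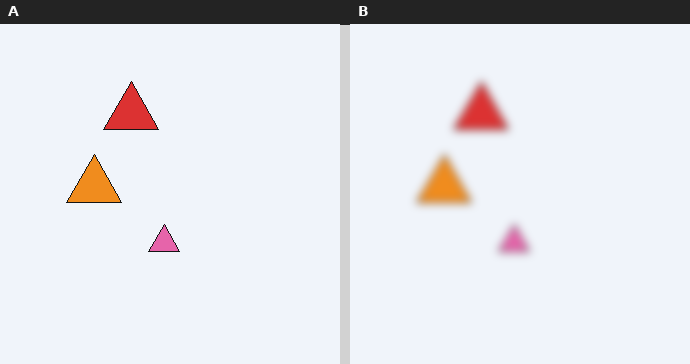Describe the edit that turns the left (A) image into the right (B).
It was moderately blurred.

Shape edges and outlines are uniformly softened across the whole image.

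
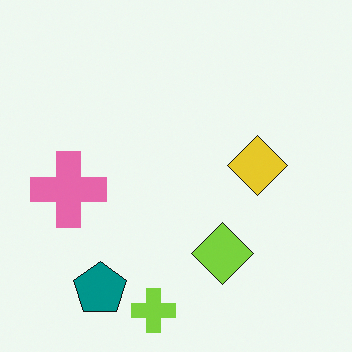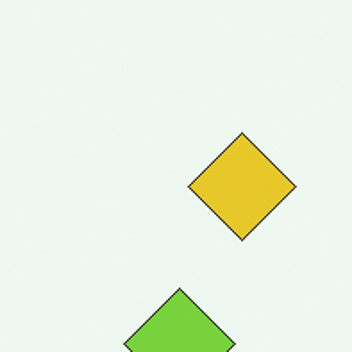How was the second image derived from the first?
It was cropped tightly and scaled back up.

The visible shapes are larger and the field of view is narrower; shapes near the original edges may be partly or wholly outside the frame — a crop-and-rescale.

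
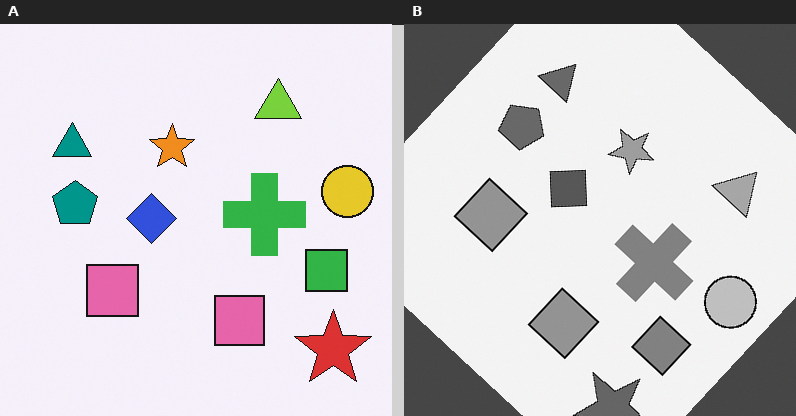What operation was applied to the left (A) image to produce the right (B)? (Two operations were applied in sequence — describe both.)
The right (B) image is the left (A) converted to grayscale, then rotated clockwise by a large amount — several tens of degrees.

All color is removed — every shape is now a shade of grey. Every shape is tilted by the same angle and the image corners show triangular fill wedges — a whole-image rotation by a non-right angle.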